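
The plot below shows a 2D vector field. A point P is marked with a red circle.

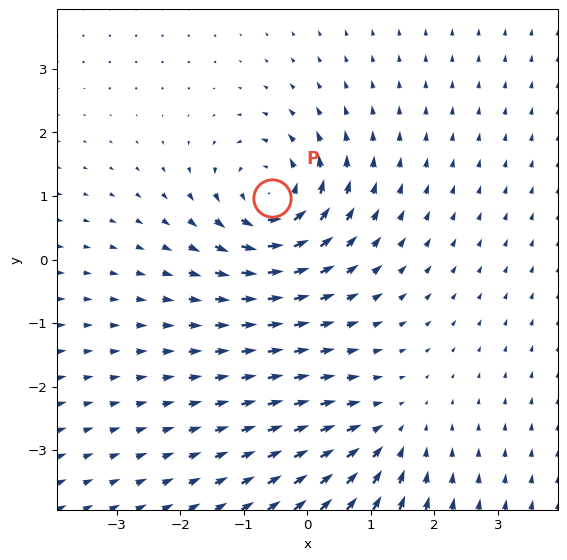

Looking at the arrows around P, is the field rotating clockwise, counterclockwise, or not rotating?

counterclockwise

Near P at (-0.6, 1.0) the arrows circulate counterclockwise. The curl (z-component) there is about +5; positive curl means counterclockwise rotation.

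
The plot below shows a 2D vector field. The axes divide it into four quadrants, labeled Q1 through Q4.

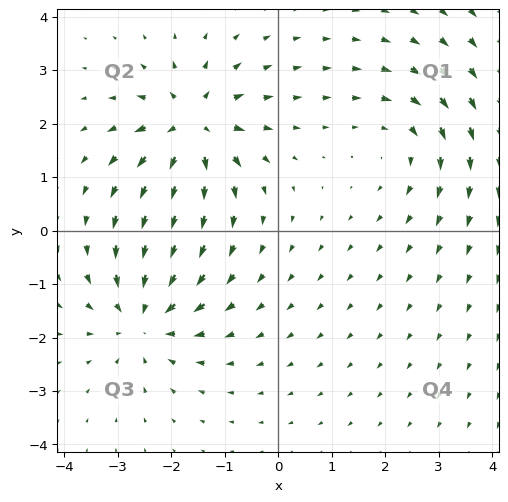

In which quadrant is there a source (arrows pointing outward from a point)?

The source sits at approximately (-1.6, 2.0), which lies in quadrant Q2. The divergence there is about +7, positive as expected for a source.

Q2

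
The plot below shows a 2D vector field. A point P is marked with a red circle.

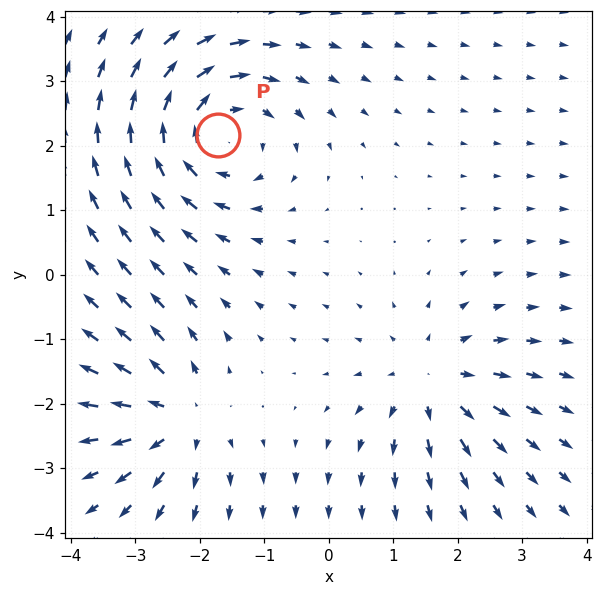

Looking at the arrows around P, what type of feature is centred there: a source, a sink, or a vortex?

At P (-1.7, 2.2) the arrows circulate clockwise. Divergence ≈0, curl about -4 — near-zero divergence with nonzero curl is a vortex.

vortex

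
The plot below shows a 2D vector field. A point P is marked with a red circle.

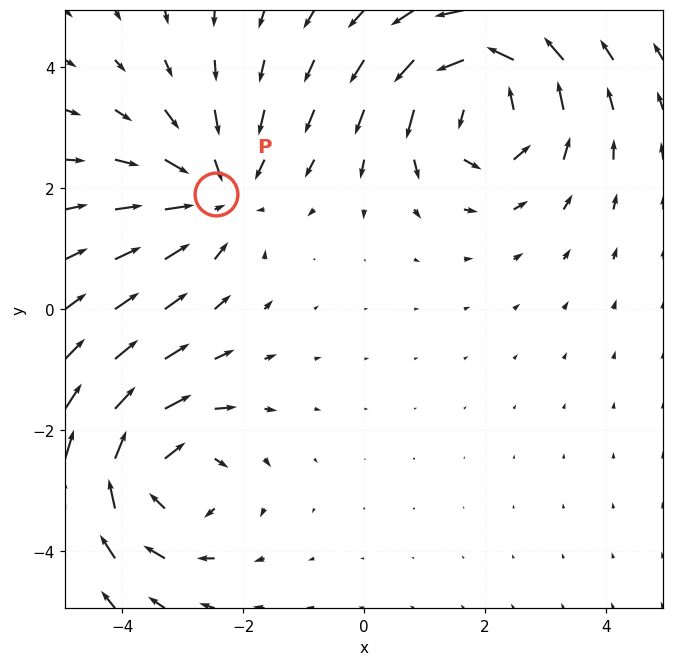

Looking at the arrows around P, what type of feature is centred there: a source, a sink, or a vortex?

At P (-2.5, 1.9) the arrows converge inward. Divergence about -2, curl ≈0 — negative divergence with near-zero curl is a sink.

sink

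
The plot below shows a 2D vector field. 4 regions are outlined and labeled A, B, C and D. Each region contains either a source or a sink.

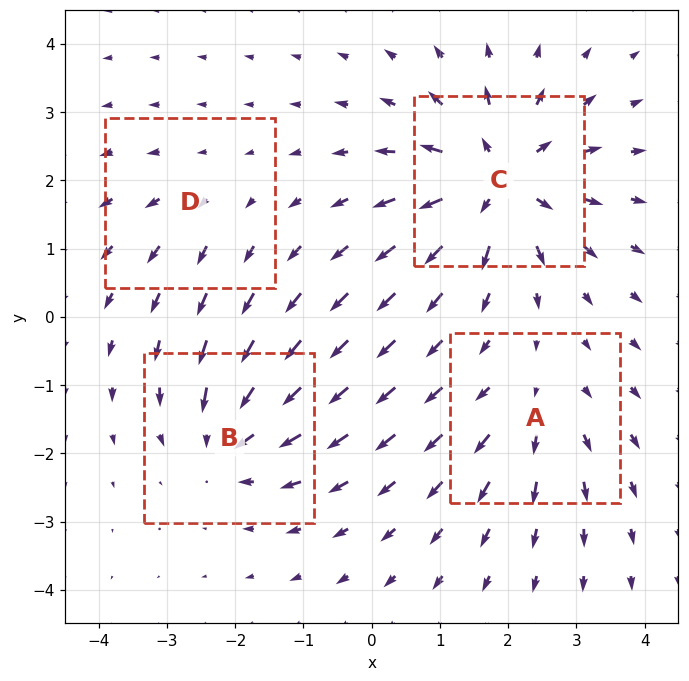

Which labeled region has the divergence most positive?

Divergence at each region's feature centre — A: about +4, B: about -5, C: about +8, D: about +2. Region C is most positive.

C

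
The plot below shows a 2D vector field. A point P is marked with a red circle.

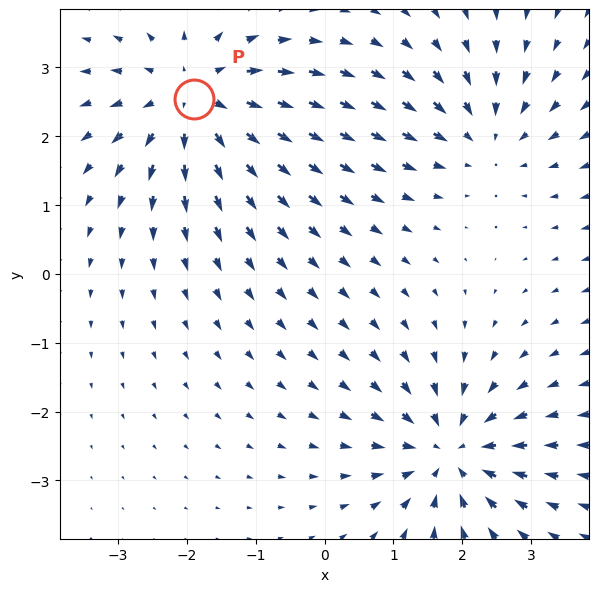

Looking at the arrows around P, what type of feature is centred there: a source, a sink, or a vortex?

At P (-1.9, 2.5) the arrows spread outward. Divergence about +5, curl ≈0 — positive divergence with near-zero curl is a source.

source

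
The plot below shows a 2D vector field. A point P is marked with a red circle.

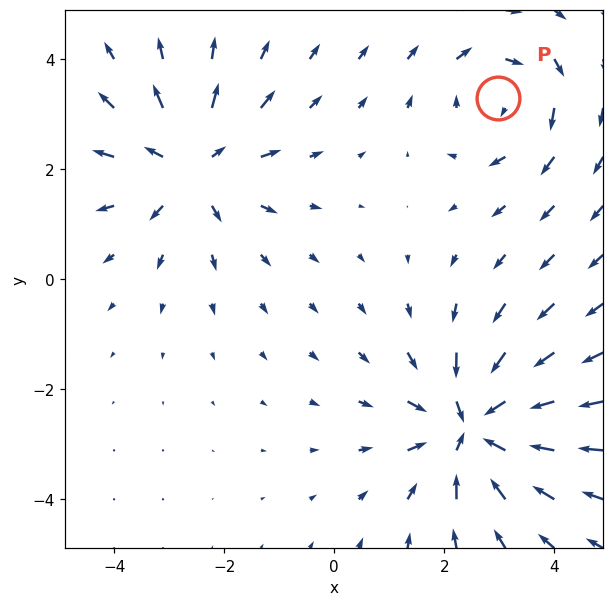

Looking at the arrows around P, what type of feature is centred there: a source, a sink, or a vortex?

vortex

At P (3.0, 3.3) the arrows circulate clockwise. Divergence ≈0, curl about -3 — near-zero divergence with nonzero curl is a vortex.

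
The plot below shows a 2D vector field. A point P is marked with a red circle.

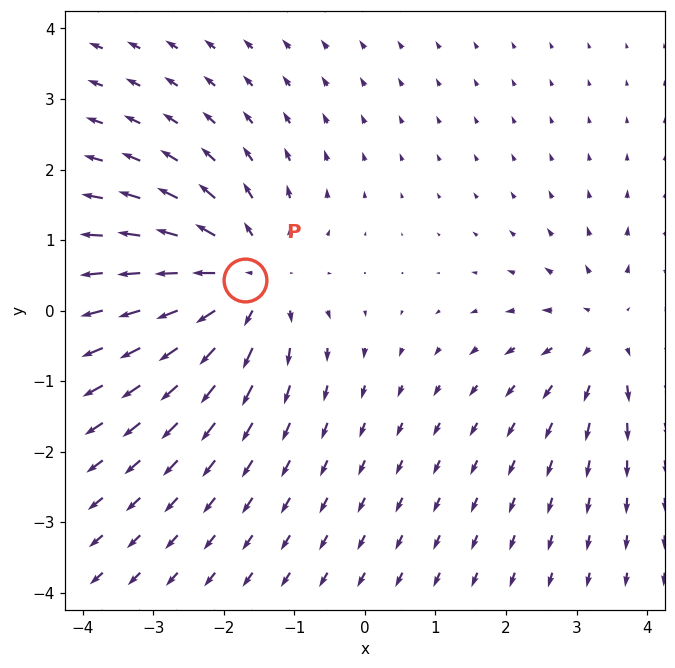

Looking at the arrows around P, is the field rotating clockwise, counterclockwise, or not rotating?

not rotating

Near P at (-1.7, 0.4) the arrows show no circulation. The curl there is ≈0.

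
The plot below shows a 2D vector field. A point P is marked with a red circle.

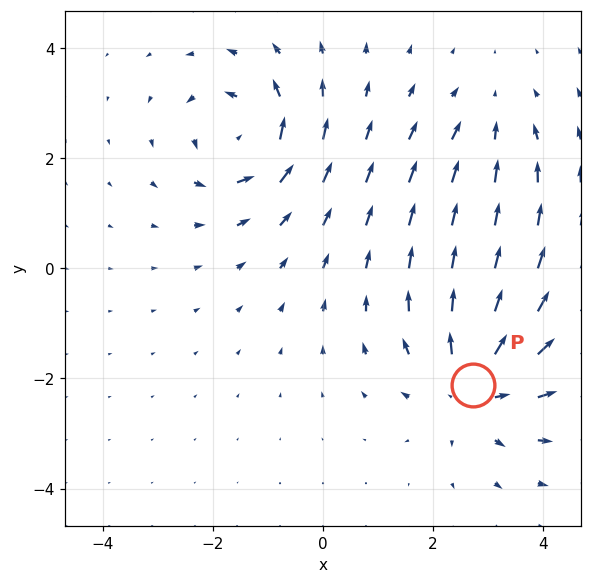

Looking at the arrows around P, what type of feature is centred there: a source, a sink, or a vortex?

source

At P (2.7, -2.1) the arrows spread outward. Divergence about +4, curl ≈0 — positive divergence with near-zero curl is a source.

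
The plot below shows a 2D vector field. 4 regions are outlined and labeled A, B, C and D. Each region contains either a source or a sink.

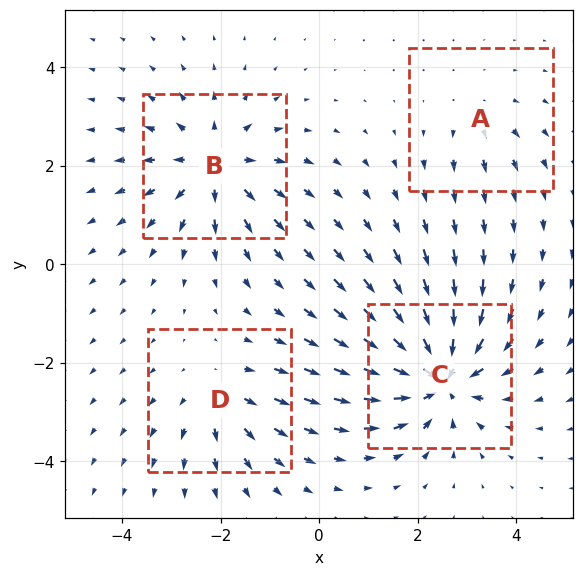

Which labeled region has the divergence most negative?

Divergence at each region's feature centre — A: about +2, B: about +5, C: about -7, D: about +3. Region C is most negative.

C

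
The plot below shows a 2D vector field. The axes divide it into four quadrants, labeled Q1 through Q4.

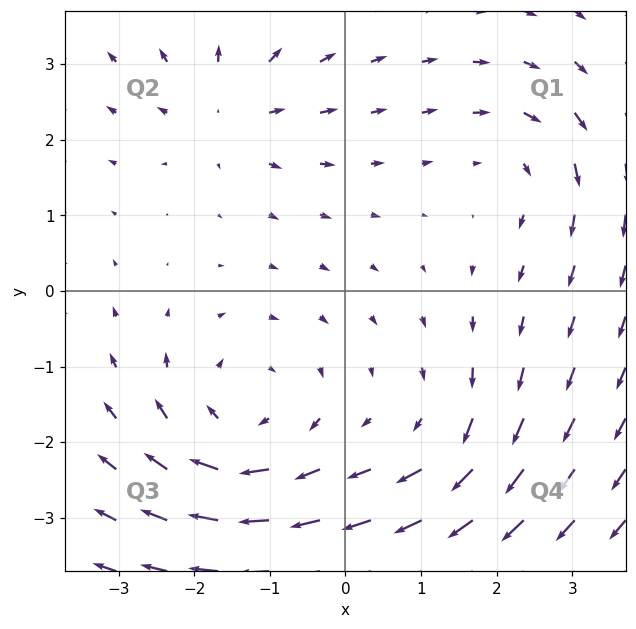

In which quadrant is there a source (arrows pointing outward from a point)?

The source sits at approximately (-1.6, 2.4), which lies in quadrant Q2. The divergence there is about +4, positive as expected for a source.

Q2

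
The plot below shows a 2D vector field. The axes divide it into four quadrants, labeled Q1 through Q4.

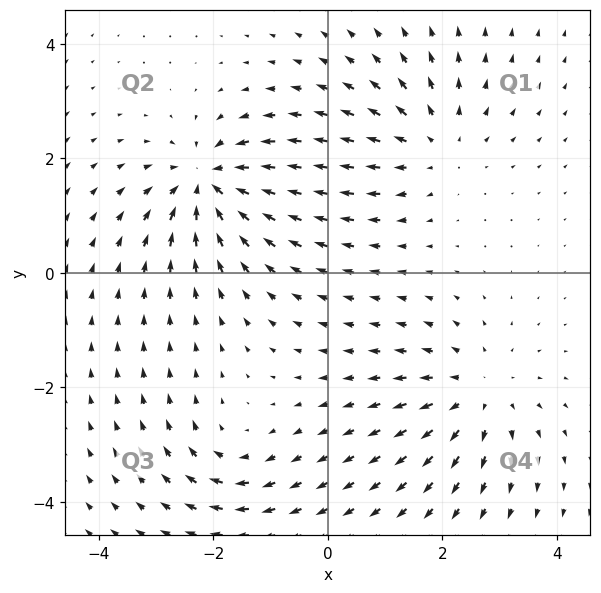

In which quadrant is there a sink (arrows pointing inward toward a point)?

Q2

The sink sits at approximately (-2.1, 1.6), which lies in quadrant Q2. The divergence there is about -7, negative as expected for a sink.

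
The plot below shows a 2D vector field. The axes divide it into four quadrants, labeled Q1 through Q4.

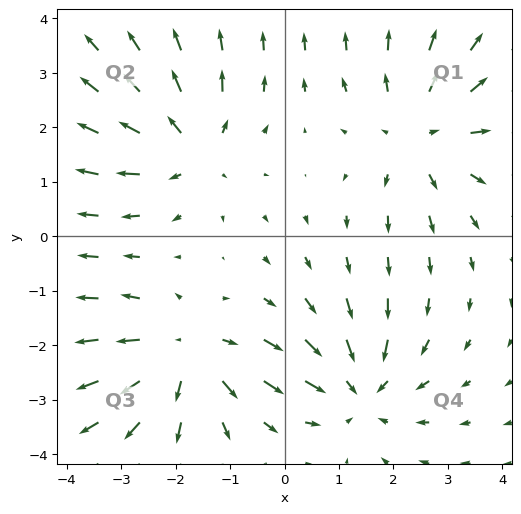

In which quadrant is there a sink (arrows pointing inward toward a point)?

Q4

The sink sits at approximately (1.4, -2.8), which lies in quadrant Q4. The divergence there is about -4, negative as expected for a sink.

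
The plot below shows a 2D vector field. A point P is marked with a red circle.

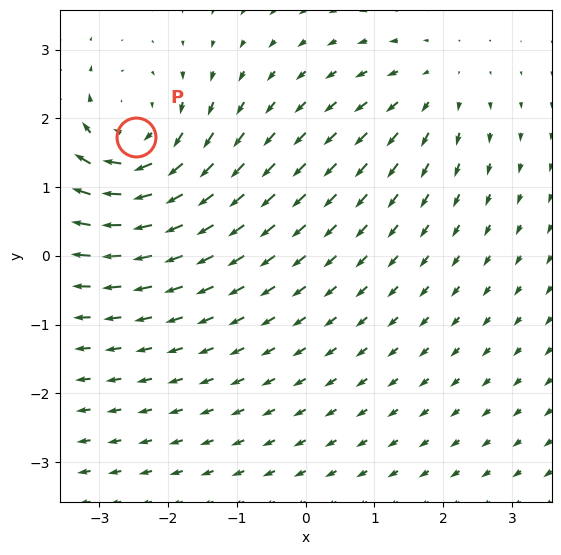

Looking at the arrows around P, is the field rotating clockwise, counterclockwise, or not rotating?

Near P at (-2.5, 1.7) the arrows circulate clockwise. The curl (z-component) there is about -5; negative curl means clockwise rotation.

clockwise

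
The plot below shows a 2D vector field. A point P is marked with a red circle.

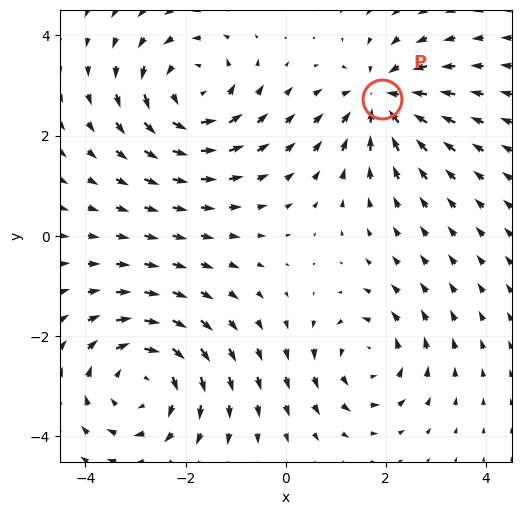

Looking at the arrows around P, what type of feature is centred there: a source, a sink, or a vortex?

sink

At P (1.9, 2.7) the arrows converge inward. Divergence about -4, curl ≈0 — negative divergence with near-zero curl is a sink.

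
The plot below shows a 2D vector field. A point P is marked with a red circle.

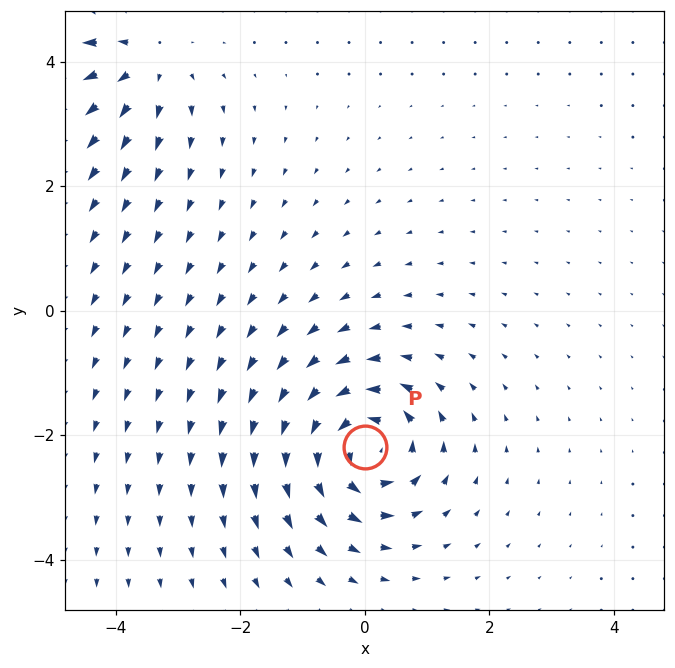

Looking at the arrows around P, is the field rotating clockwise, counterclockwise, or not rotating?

counterclockwise

Near P at (0.0, -2.2) the arrows circulate counterclockwise. The curl (z-component) there is about +6; positive curl means counterclockwise rotation.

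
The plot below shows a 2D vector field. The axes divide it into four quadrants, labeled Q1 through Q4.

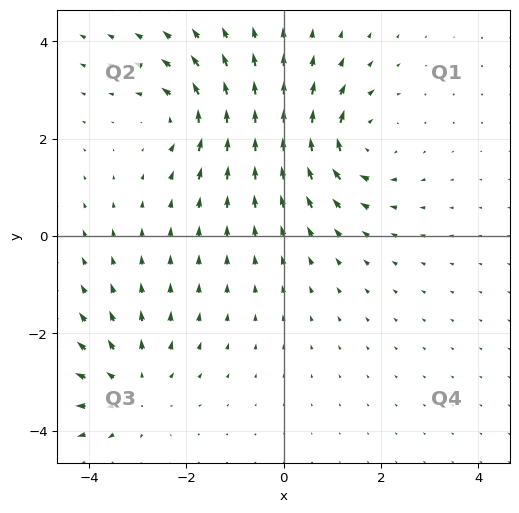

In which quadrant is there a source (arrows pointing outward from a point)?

Q3

The source sits at approximately (-3.1, -3.1), which lies in quadrant Q3. The divergence there is about +4, positive as expected for a source.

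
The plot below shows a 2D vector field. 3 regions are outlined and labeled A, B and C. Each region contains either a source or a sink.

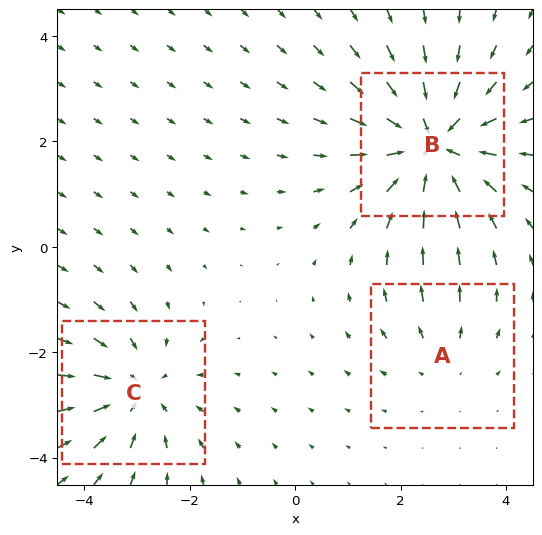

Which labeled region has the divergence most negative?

Divergence at each region's feature centre — A: about +2, B: about -4, C: about -3. Region B is most negative.

B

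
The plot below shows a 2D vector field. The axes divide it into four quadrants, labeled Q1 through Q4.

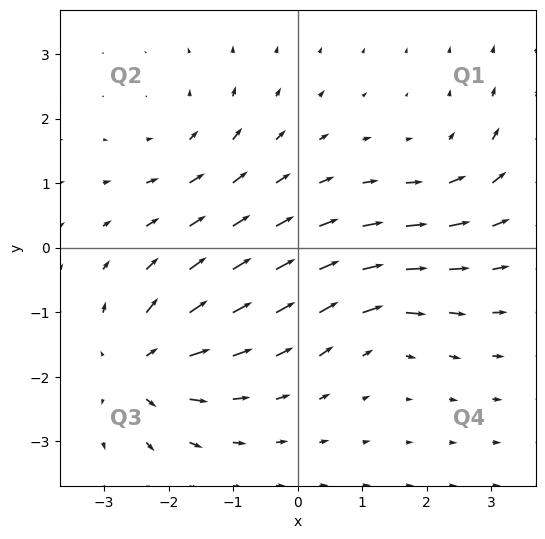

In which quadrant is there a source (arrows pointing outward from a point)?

The source sits at approximately (-2.4, -1.9), which lies in quadrant Q3. The divergence there is about +7, positive as expected for a source.

Q3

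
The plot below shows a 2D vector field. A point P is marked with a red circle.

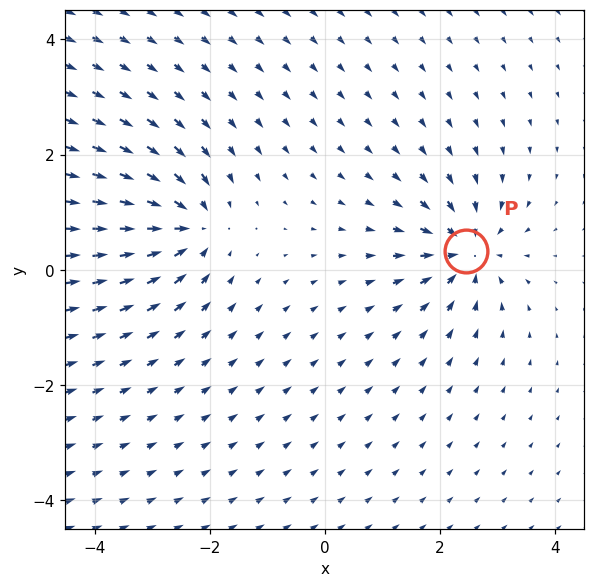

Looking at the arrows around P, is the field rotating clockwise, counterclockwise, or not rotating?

Near P at (2.5, 0.3) the arrows show no circulation. The curl there is ≈0.

not rotating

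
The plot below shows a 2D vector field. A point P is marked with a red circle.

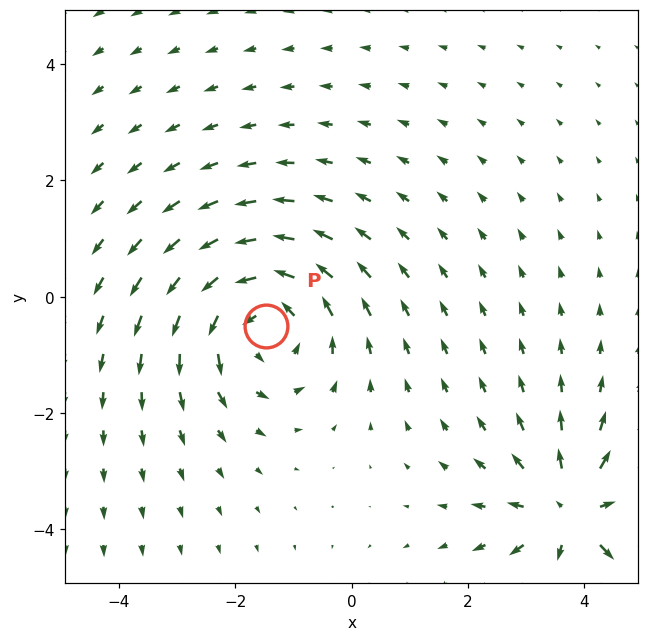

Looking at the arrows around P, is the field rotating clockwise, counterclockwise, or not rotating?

counterclockwise

Near P at (-1.5, -0.5) the arrows circulate counterclockwise. The curl (z-component) there is about +4; positive curl means counterclockwise rotation.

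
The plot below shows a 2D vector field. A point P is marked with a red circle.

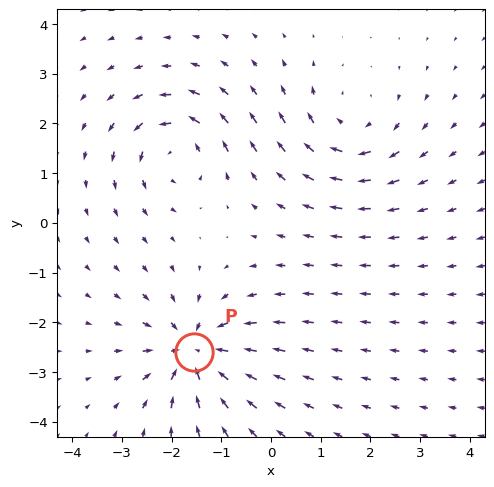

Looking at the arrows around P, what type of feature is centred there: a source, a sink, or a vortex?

At P (-1.5, -2.6) the arrows converge inward. Divergence about -6, curl ≈0 — negative divergence with near-zero curl is a sink.

sink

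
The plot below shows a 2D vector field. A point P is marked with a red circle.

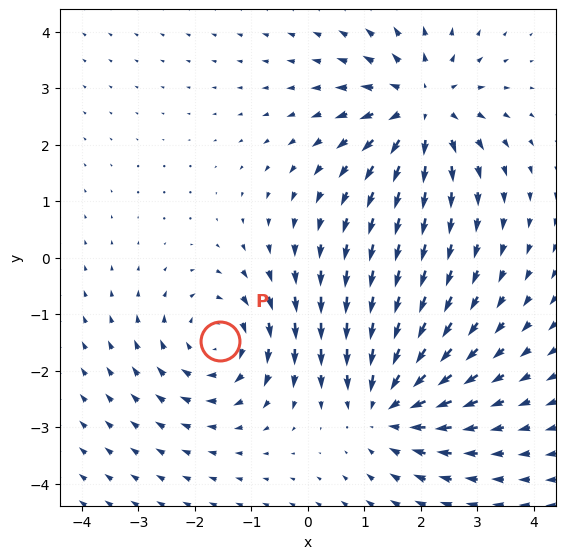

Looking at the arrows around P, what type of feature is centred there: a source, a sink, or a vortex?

vortex

At P (-1.6, -1.5) the arrows circulate clockwise. Divergence ≈0, curl about -4 — near-zero divergence with nonzero curl is a vortex.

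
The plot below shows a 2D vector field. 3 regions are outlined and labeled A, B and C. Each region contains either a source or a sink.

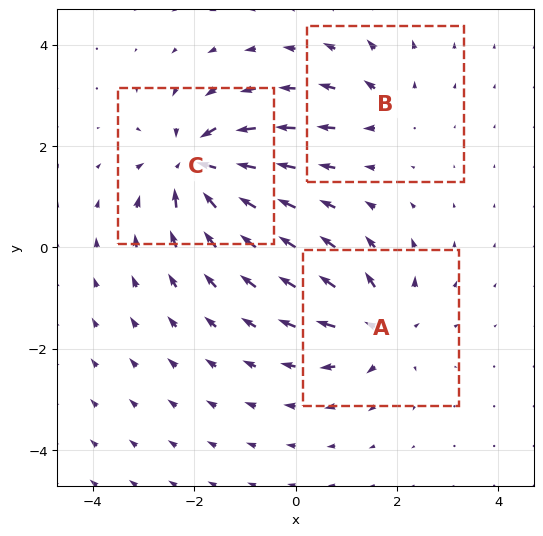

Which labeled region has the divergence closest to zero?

B

Divergence at each region's feature centre — A: about +4, B: about +3, C: about -6. Region B is closest to zero.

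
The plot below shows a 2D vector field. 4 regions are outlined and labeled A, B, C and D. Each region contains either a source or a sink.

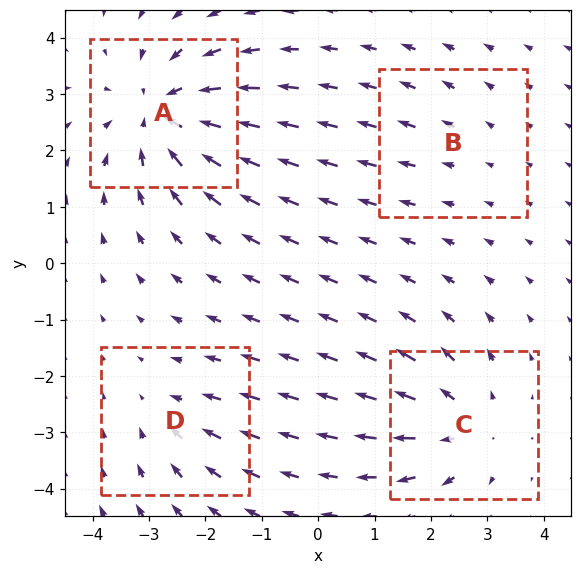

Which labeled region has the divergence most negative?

Divergence at each region's feature centre — A: about -7, B: about +2, C: about +5, D: about -3. Region A is most negative.

A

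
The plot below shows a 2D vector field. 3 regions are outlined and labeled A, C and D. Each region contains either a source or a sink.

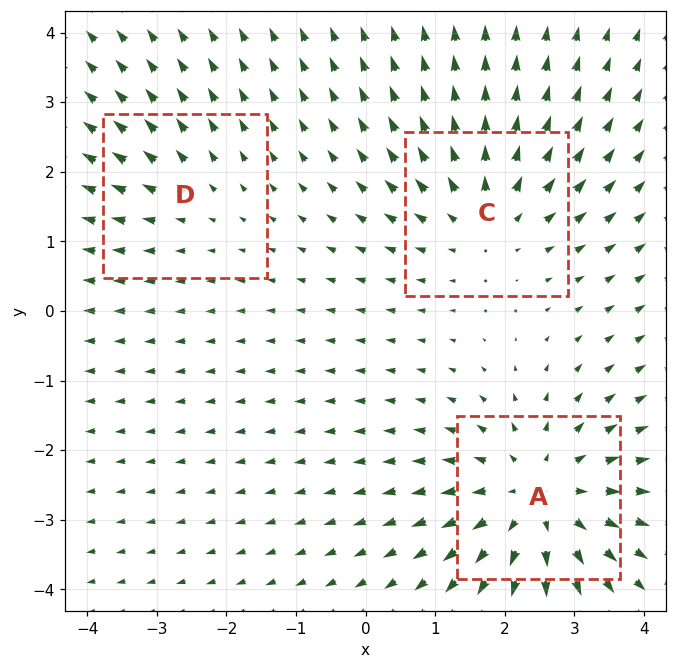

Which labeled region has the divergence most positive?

Divergence at each region's feature centre — A: about +4, C: about +3, D: about +2. Region A is most positive.

A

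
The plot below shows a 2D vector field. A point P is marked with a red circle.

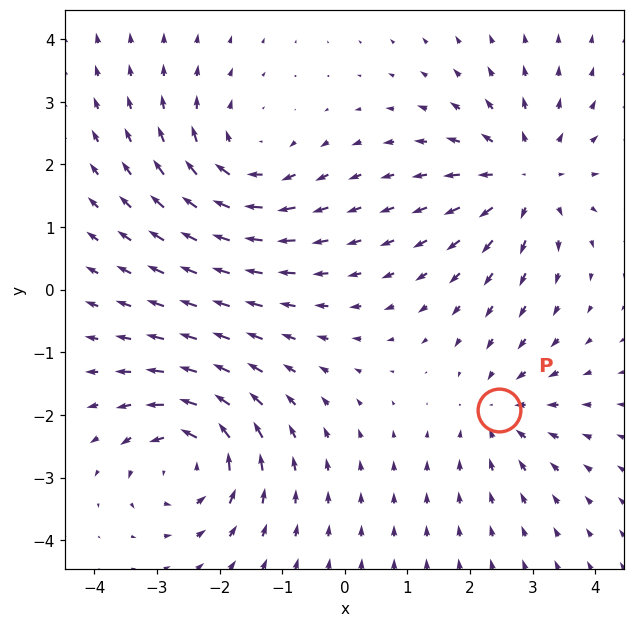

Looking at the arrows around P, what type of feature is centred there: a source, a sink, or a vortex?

At P (2.5, -1.9) the arrows converge inward. Divergence about -4, curl ≈0 — negative divergence with near-zero curl is a sink.

sink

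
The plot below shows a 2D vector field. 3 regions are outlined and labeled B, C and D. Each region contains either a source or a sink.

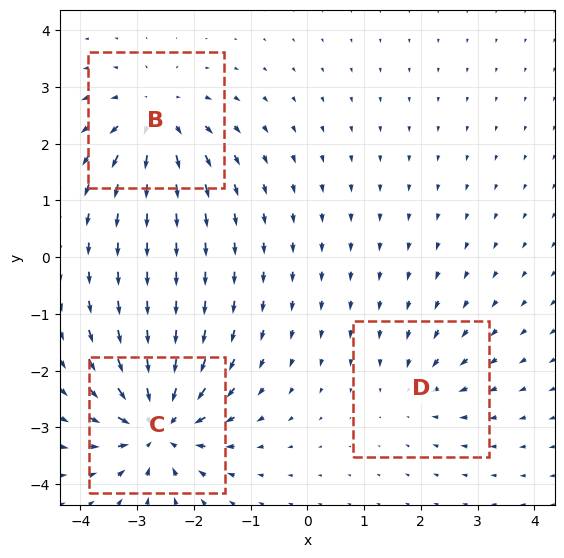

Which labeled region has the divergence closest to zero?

D

Divergence at each region's feature centre — B: about +4, C: about -6, D: about -2. Region D is closest to zero.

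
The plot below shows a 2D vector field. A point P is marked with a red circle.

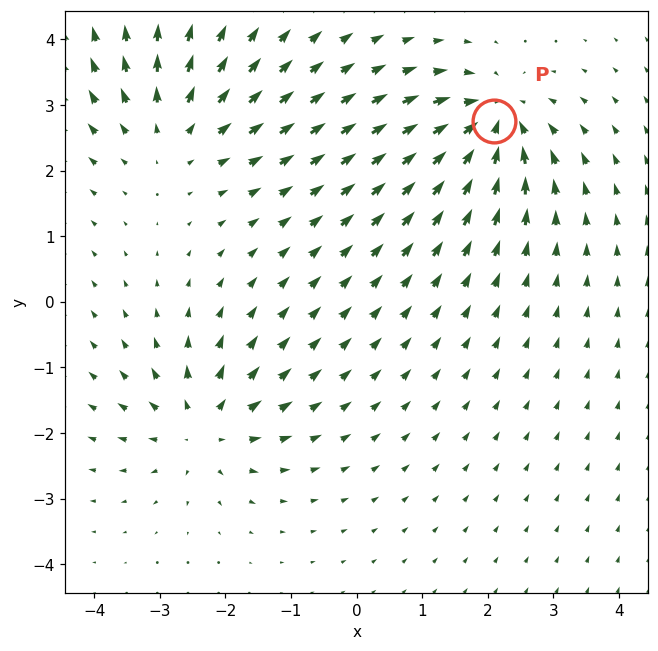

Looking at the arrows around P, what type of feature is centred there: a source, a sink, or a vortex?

sink

At P (2.1, 2.8) the arrows converge inward. Divergence about -6, curl ≈0 — negative divergence with near-zero curl is a sink.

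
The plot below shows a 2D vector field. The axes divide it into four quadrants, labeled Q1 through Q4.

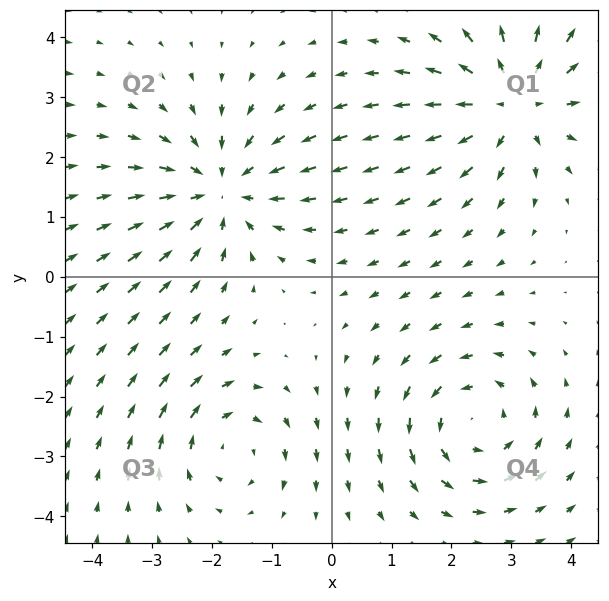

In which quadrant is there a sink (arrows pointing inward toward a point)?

Q2

The sink sits at approximately (-1.9, 1.4), which lies in quadrant Q2. The divergence there is about -4, negative as expected for a sink.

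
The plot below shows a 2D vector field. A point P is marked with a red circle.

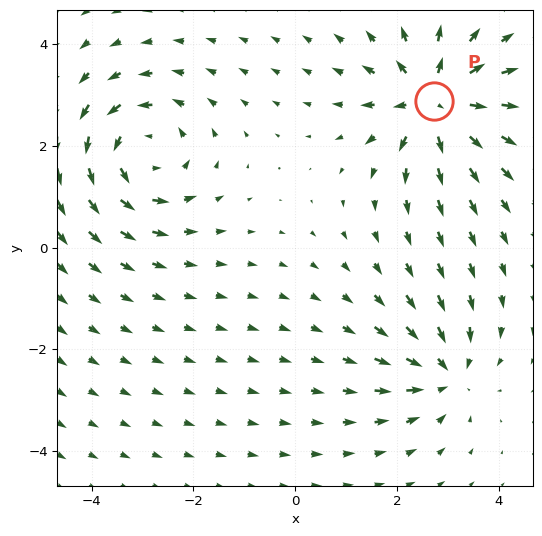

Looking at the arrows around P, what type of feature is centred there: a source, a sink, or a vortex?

source

At P (2.7, 2.9) the arrows spread outward. Divergence about +6, curl ≈0 — positive divergence with near-zero curl is a source.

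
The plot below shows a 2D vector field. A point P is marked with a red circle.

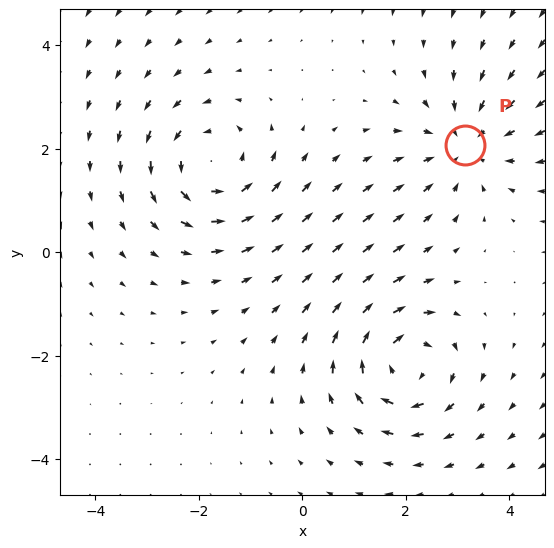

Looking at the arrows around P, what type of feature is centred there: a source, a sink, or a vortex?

At P (3.1, 2.1) the arrows converge inward. Divergence about -3, curl ≈0 — negative divergence with near-zero curl is a sink.

sink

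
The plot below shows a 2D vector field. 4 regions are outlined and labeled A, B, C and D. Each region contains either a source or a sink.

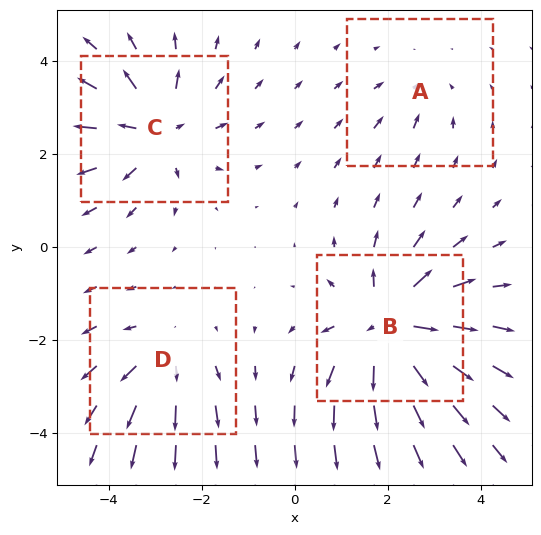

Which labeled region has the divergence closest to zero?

Divergence at each region's feature centre — A: about -2, B: about +7, C: about +5, D: about +3. Region A is closest to zero.

A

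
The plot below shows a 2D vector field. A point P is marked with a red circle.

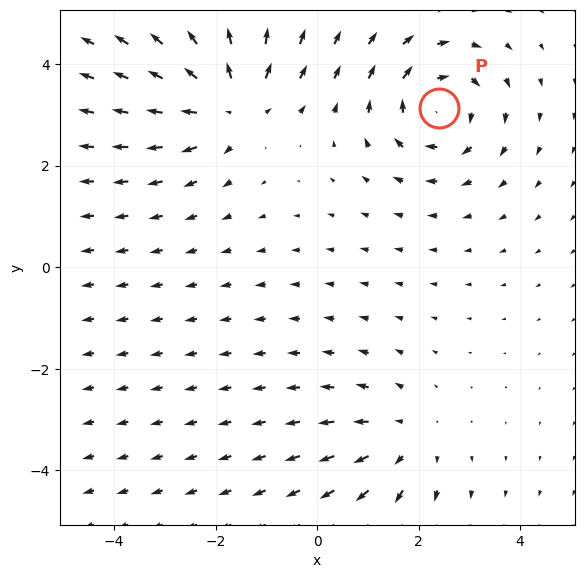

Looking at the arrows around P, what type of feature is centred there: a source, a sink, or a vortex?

At P (2.4, 3.1) the arrows circulate clockwise. Divergence ≈0, curl about -4 — near-zero divergence with nonzero curl is a vortex.

vortex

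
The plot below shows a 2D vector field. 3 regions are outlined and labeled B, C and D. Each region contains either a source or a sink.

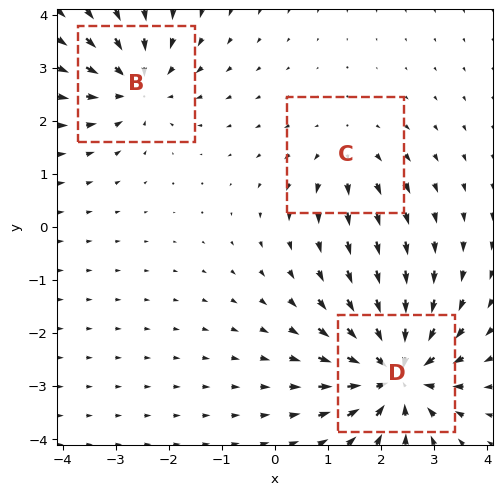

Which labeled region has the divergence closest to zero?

Divergence at each region's feature centre — B: about -4, C: about +2, D: about -6. Region C is closest to zero.

C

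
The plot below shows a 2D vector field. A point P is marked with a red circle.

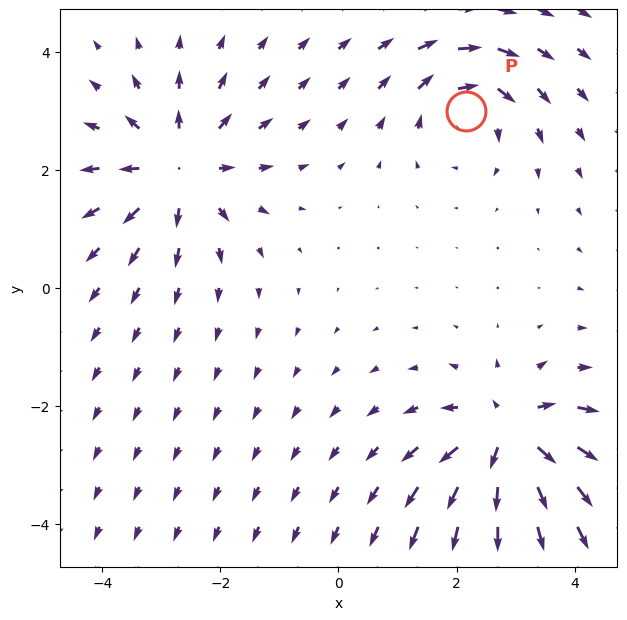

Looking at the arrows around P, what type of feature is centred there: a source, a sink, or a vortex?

vortex

At P (2.2, 3.0) the arrows circulate clockwise. Divergence ≈0, curl about -5 — near-zero divergence with nonzero curl is a vortex.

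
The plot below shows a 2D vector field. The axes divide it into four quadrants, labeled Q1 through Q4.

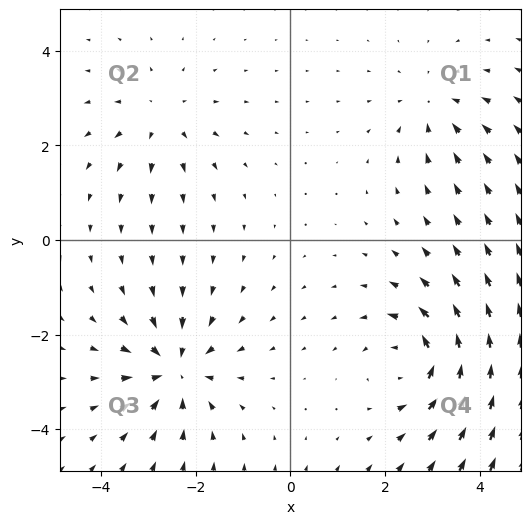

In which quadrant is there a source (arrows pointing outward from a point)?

The source sits at approximately (-2.7, 2.6), which lies in quadrant Q2. The divergence there is about +3, positive as expected for a source.

Q2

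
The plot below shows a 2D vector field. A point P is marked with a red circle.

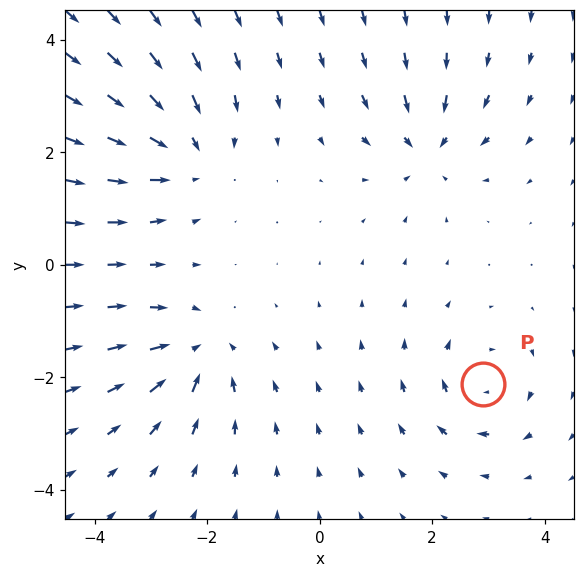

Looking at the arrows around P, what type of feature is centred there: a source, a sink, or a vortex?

At P (2.9, -2.1) the arrows circulate clockwise. Divergence ≈0, curl about -4 — near-zero divergence with nonzero curl is a vortex.

vortex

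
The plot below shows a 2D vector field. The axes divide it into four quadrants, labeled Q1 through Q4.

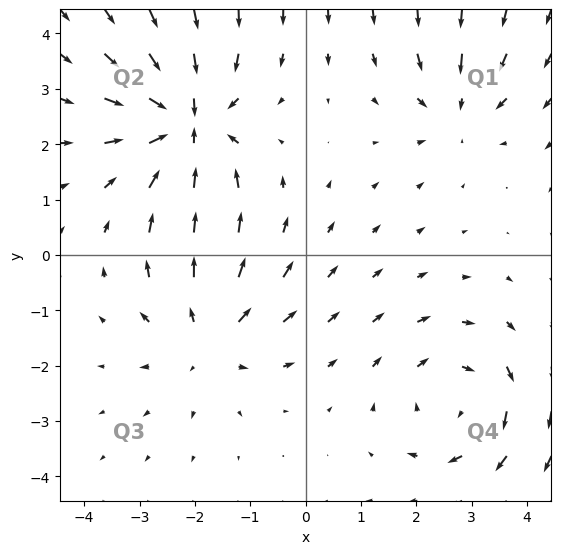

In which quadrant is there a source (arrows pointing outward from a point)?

The source sits at approximately (-1.8, -1.5), which lies in quadrant Q3. The divergence there is about +4, positive as expected for a source.

Q3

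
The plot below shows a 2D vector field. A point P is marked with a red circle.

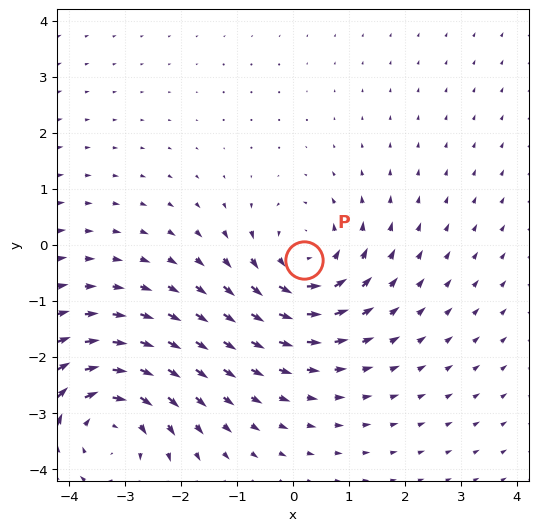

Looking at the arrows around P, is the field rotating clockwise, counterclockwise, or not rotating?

Near P at (0.2, -0.3) the arrows circulate counterclockwise. The curl (z-component) there is about +4; positive curl means counterclockwise rotation.

counterclockwise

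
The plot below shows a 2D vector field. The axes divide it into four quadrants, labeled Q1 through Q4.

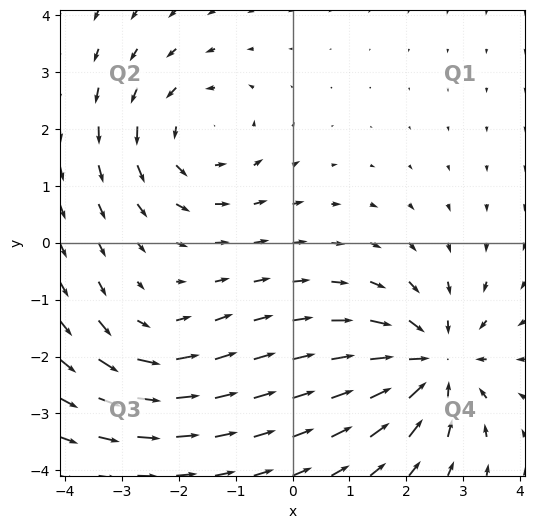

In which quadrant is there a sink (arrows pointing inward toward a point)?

Q4

The sink sits at approximately (2.5, -2.1), which lies in quadrant Q4. The divergence there is about -4, negative as expected for a sink.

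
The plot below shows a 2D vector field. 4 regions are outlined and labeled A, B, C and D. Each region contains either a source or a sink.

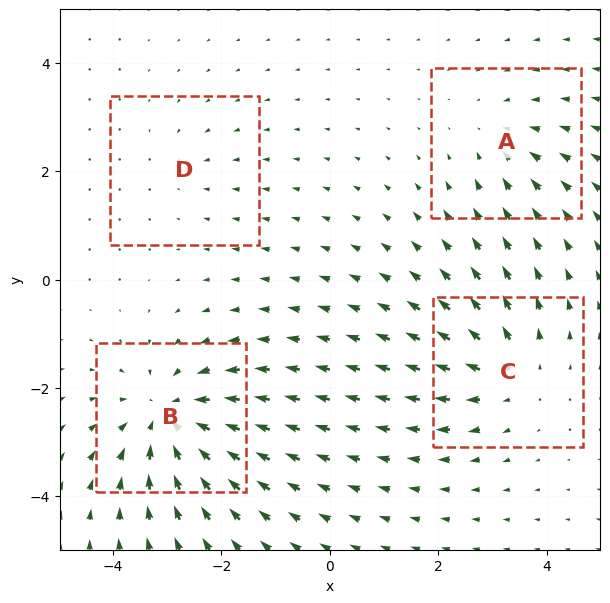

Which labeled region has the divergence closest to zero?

D

Divergence at each region's feature centre — A: about -3, B: about -6, C: about +5, D: about -2. Region D is closest to zero.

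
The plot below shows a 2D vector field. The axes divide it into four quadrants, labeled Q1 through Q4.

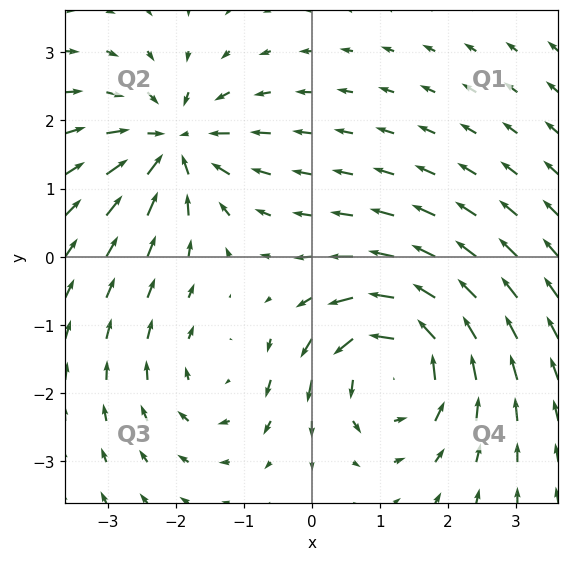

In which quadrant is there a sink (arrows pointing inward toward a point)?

The sink sits at approximately (-2.0, 1.7), which lies in quadrant Q2. The divergence there is about -4, negative as expected for a sink.

Q2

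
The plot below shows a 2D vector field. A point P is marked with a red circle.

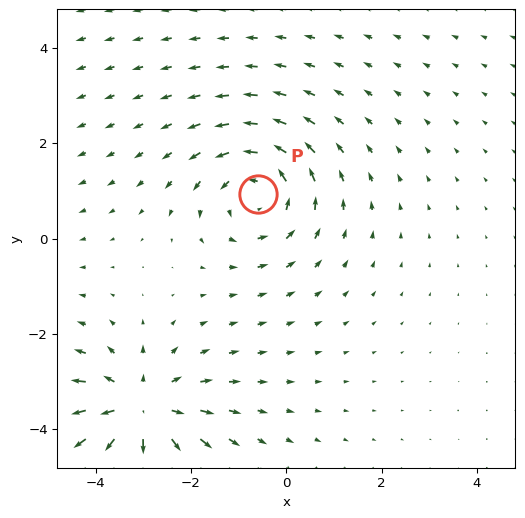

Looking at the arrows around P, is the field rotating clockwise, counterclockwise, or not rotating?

counterclockwise

Near P at (-0.6, 0.9) the arrows circulate counterclockwise. The curl (z-component) there is about +3; positive curl means counterclockwise rotation.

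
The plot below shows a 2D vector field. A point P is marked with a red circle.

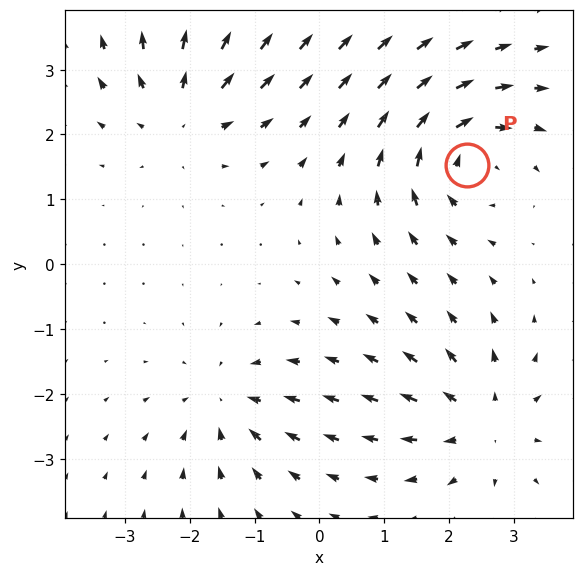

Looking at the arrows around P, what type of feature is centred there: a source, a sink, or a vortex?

vortex

At P (2.3, 1.5) the arrows circulate clockwise. Divergence ≈0, curl about -7 — near-zero divergence with nonzero curl is a vortex.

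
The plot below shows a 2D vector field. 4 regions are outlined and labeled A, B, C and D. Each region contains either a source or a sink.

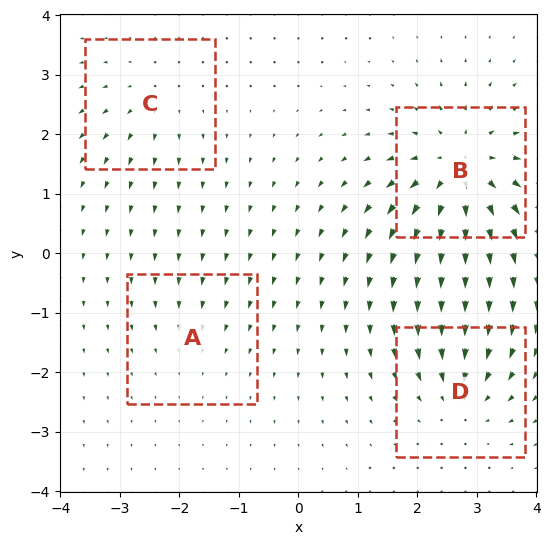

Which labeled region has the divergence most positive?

B

Divergence at each region's feature centre — A: about -2, B: about +8, C: about +3, D: about -5. Region B is most positive.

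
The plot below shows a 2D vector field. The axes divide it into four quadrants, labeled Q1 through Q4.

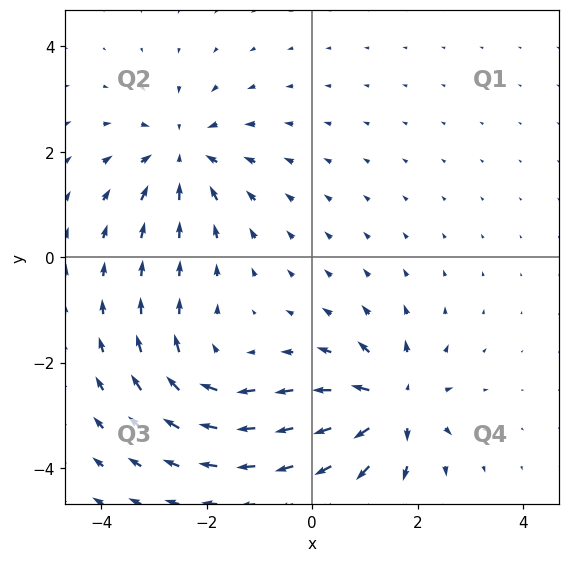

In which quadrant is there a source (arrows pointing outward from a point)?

The source sits at approximately (1.5, -2.8), which lies in quadrant Q4. The divergence there is about +7, positive as expected for a source.

Q4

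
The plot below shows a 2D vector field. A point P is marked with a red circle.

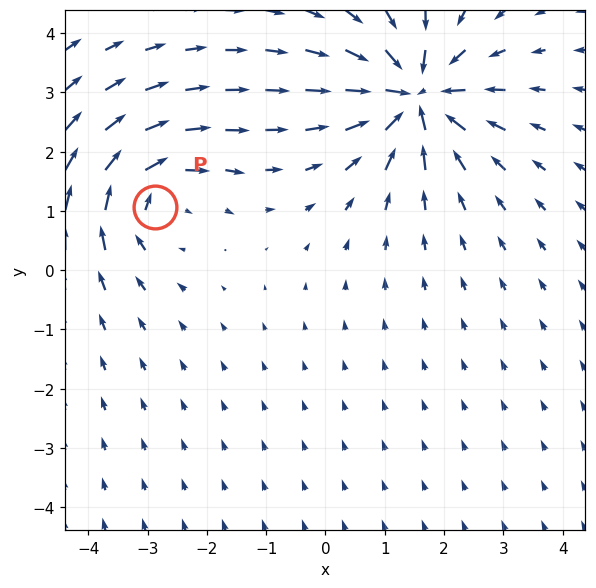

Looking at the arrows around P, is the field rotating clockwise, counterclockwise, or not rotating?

clockwise

Near P at (-2.9, 1.1) the arrows circulate clockwise. The curl (z-component) there is about -3; negative curl means clockwise rotation.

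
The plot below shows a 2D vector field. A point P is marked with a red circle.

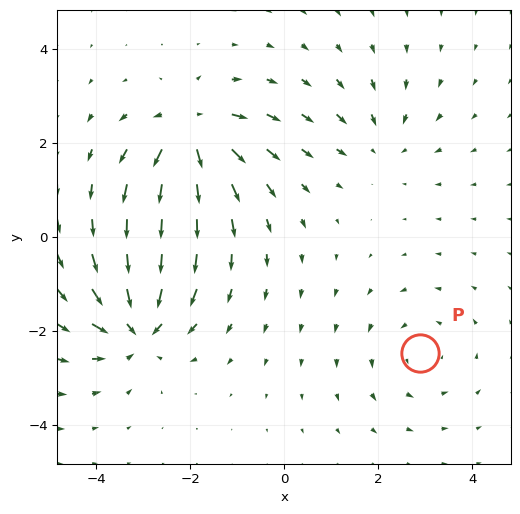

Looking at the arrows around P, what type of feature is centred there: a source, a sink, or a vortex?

vortex

At P (2.9, -2.5) the arrows circulate counterclockwise. Divergence ≈0, curl about +2 — near-zero divergence with nonzero curl is a vortex.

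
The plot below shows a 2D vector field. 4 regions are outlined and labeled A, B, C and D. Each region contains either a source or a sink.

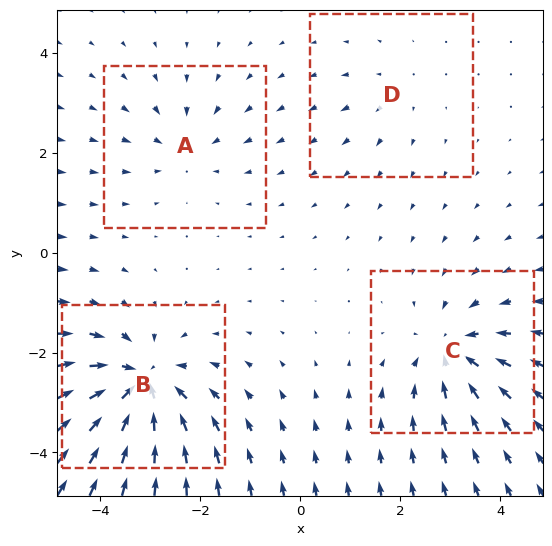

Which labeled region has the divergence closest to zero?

Divergence at each region's feature centre — A: about -3, B: about -7, C: about -5, D: about +2. Region D is closest to zero.

D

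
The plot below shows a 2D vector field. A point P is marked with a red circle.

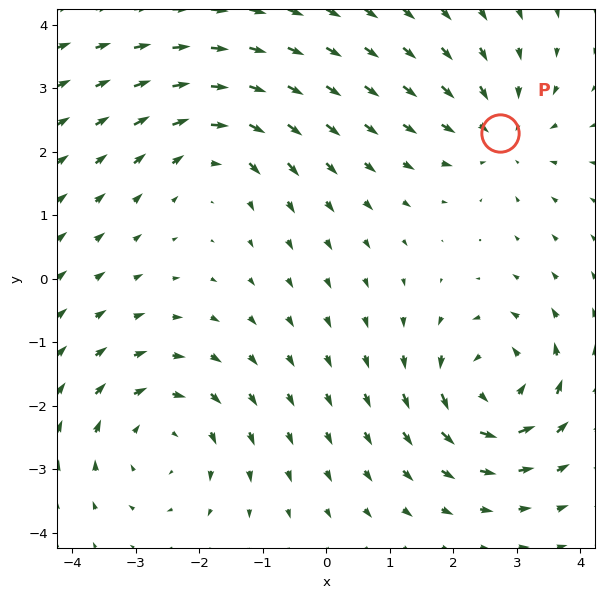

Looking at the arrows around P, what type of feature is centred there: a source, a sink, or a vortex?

At P (2.7, 2.3) the arrows converge inward. Divergence about -4, curl ≈0 — negative divergence with near-zero curl is a sink.

sink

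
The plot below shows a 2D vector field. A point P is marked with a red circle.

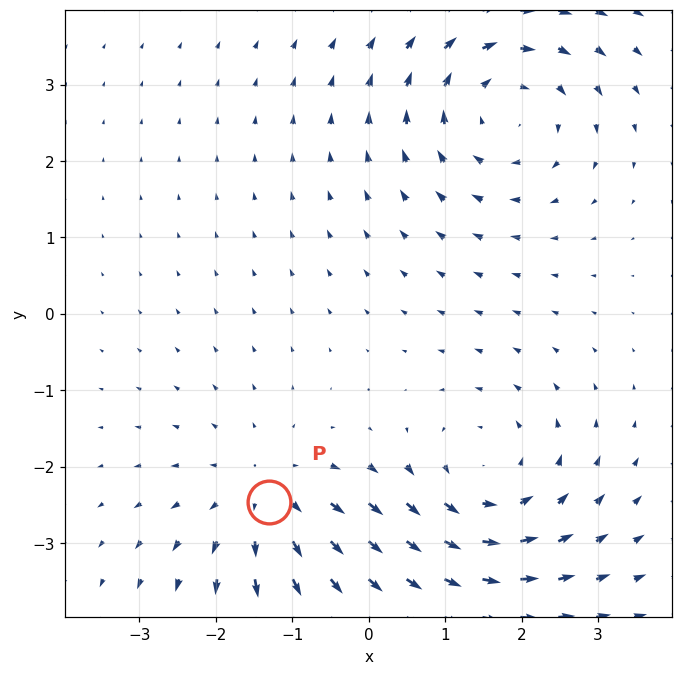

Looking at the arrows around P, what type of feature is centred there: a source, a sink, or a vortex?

source

At P (-1.3, -2.5) the arrows spread outward. Divergence about +3, curl ≈0 — positive divergence with near-zero curl is a source.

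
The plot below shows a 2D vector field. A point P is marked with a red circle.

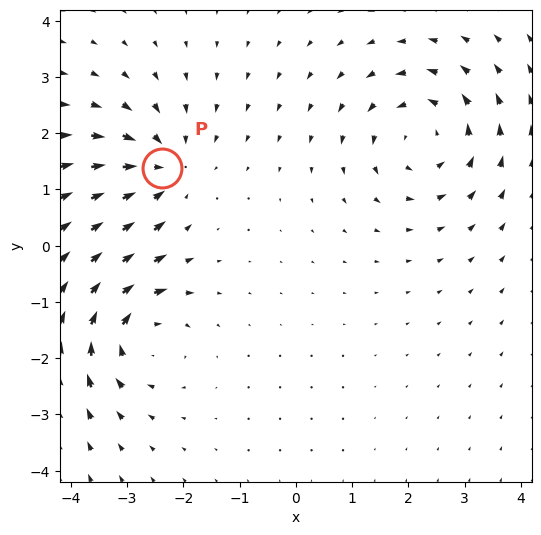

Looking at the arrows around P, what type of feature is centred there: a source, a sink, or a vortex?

At P (-2.4, 1.4) the arrows converge inward. Divergence about -3, curl ≈0 — negative divergence with near-zero curl is a sink.

sink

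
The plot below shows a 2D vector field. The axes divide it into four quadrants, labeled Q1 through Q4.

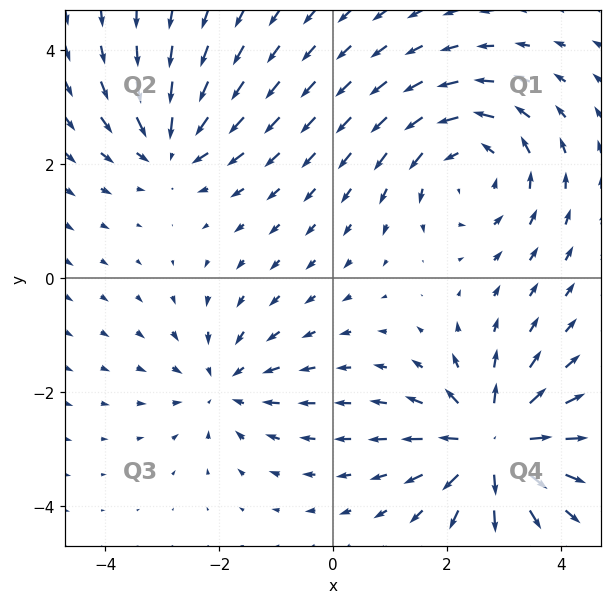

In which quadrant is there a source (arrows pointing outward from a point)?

The source sits at approximately (2.8, -2.9), which lies in quadrant Q4. The divergence there is about +6, positive as expected for a source.

Q4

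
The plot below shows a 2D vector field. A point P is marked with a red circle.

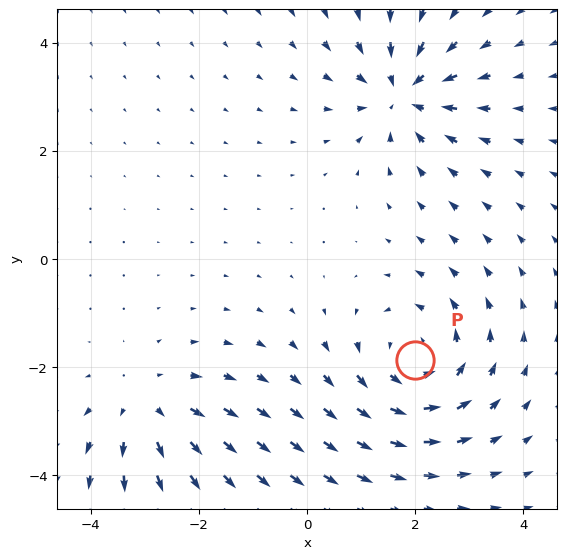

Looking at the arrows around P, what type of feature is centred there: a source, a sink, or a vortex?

vortex

At P (2.0, -1.9) the arrows circulate counterclockwise. Divergence ≈0, curl about +4 — near-zero divergence with nonzero curl is a vortex.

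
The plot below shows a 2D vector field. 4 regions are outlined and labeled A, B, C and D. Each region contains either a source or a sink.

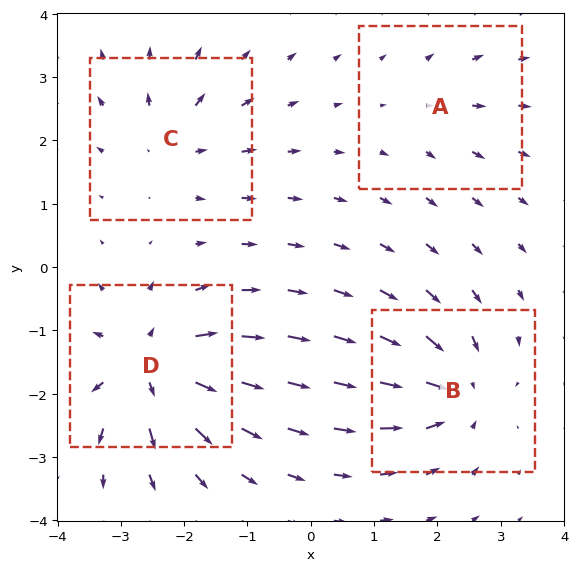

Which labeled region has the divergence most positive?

D

Divergence at each region's feature centre — A: about +2, B: about -6, C: about +4, D: about +8. Region D is most positive.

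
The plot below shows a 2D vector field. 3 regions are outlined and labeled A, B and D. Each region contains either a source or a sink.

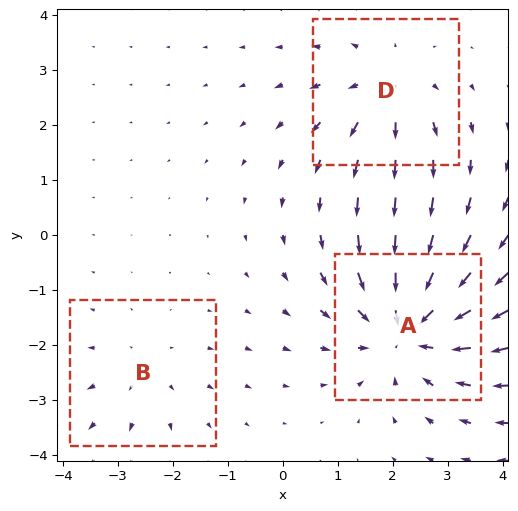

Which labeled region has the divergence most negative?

Divergence at each region's feature centre — A: about -5, B: about +2, D: about +3. Region A is most negative.

A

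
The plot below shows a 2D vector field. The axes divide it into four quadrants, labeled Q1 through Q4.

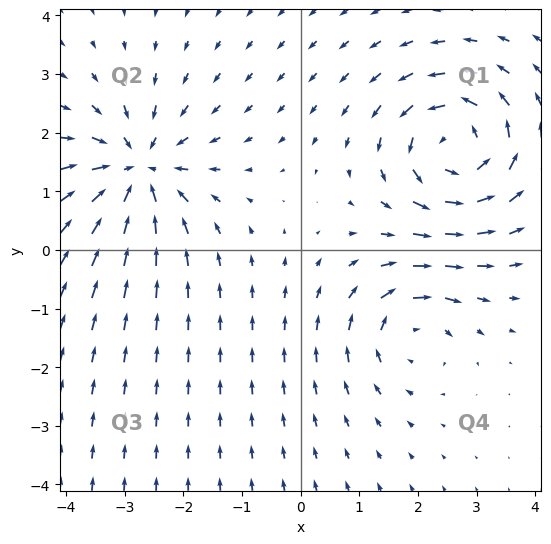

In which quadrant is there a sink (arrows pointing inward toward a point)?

Q2

The sink sits at approximately (-2.8, 1.4), which lies in quadrant Q2. The divergence there is about -5, negative as expected for a sink.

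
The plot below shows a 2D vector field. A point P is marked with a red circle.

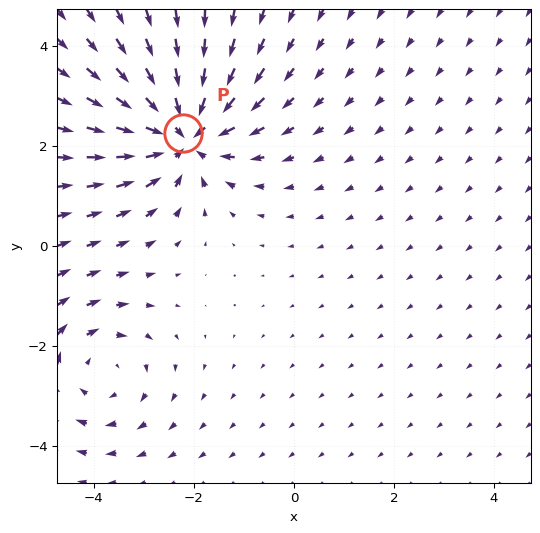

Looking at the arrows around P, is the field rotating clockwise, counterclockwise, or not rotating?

not rotating

Near P at (-2.2, 2.3) the arrows show no circulation. The curl there is ≈0.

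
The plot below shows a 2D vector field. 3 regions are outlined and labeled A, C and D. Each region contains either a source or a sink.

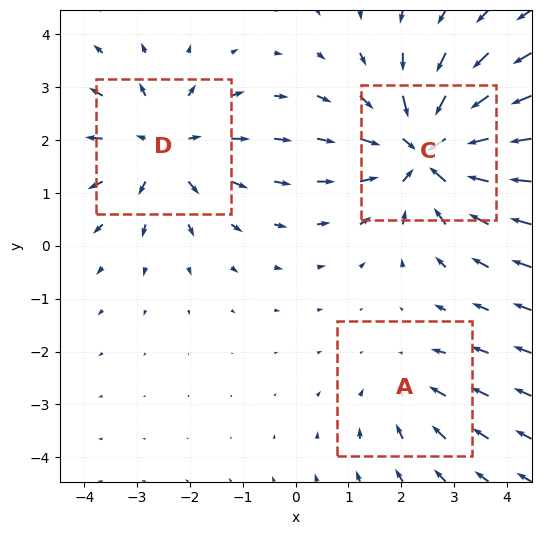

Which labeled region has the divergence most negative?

Divergence at each region's feature centre — A: about -2, C: about -4, D: about +3. Region C is most negative.

C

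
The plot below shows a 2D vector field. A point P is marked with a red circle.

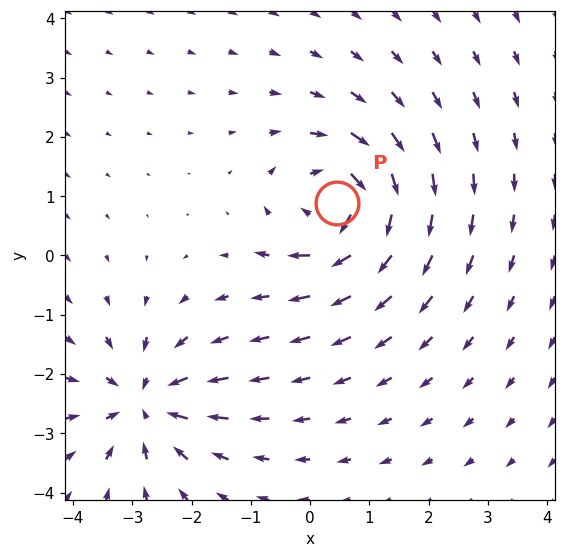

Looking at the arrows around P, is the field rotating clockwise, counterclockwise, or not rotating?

Near P at (0.5, 0.9) the arrows circulate clockwise. The curl (z-component) there is about -4; negative curl means clockwise rotation.

clockwise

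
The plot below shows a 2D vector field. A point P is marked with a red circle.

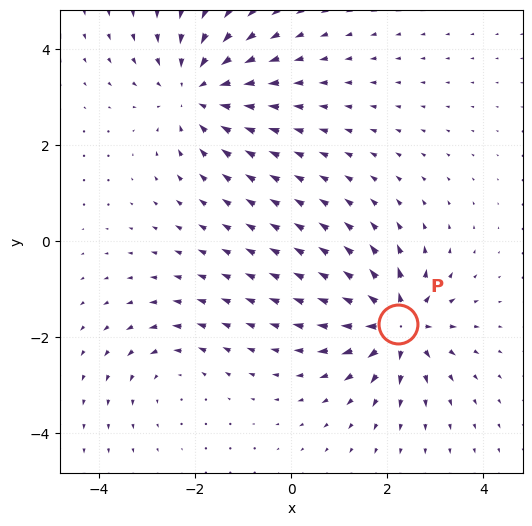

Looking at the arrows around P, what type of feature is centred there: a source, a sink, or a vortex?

source

At P (2.2, -1.7) the arrows spread outward. Divergence about +6, curl ≈0 — positive divergence with near-zero curl is a source.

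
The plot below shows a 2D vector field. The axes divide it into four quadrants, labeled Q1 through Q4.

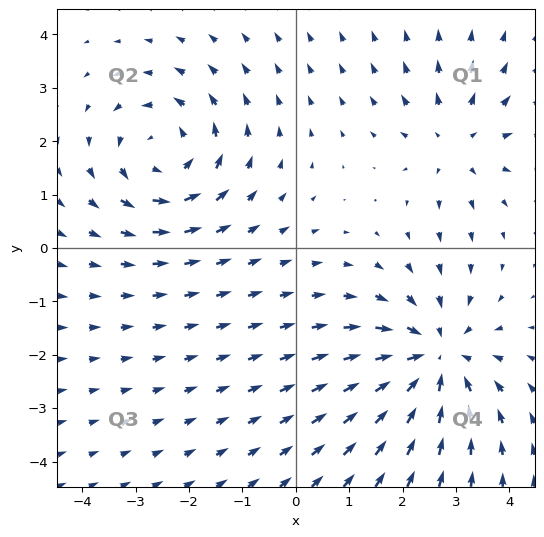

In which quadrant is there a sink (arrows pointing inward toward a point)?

The sink sits at approximately (2.6, -2.1), which lies in quadrant Q4. The divergence there is about -4, negative as expected for a sink.

Q4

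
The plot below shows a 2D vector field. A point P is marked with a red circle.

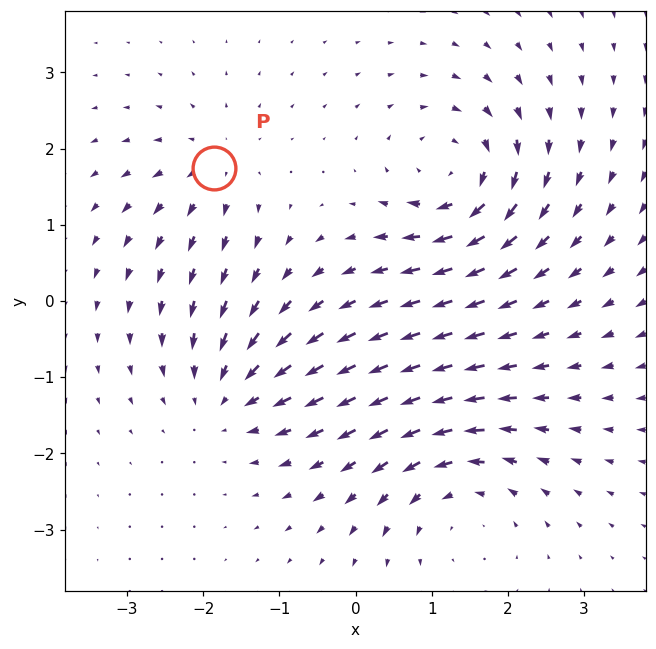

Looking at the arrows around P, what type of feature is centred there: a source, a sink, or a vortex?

At P (-1.9, 1.7) the arrows spread outward. Divergence about +3, curl ≈0 — positive divergence with near-zero curl is a source.

source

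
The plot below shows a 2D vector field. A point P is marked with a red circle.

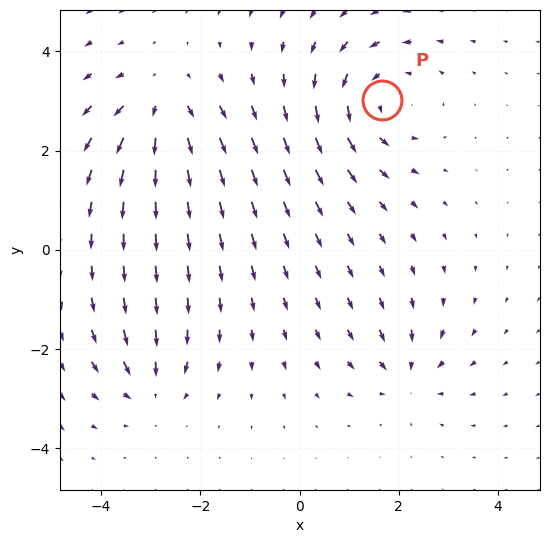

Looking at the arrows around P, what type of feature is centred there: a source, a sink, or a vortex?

At P (1.7, 3.0) the arrows circulate counterclockwise. Divergence ≈0, curl about +4 — near-zero divergence with nonzero curl is a vortex.

vortex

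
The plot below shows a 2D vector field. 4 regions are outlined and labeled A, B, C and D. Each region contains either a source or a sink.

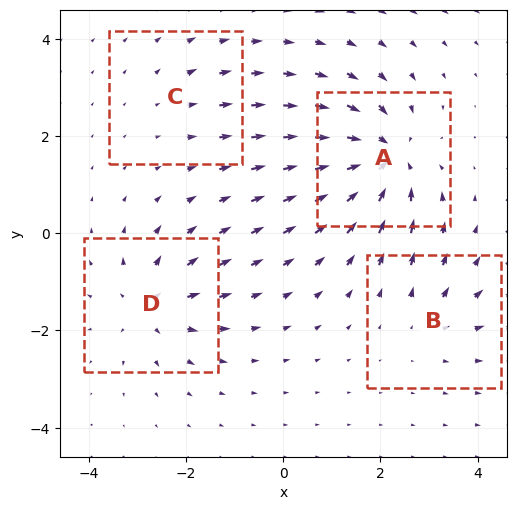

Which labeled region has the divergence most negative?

A

Divergence at each region's feature centre — A: about -8, B: about +3, C: about +2, D: about +5. Region A is most negative.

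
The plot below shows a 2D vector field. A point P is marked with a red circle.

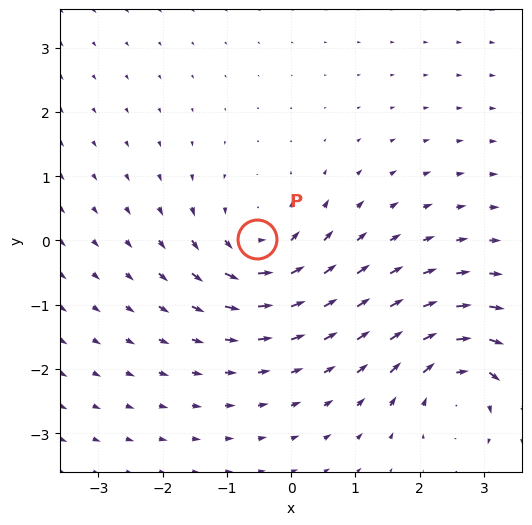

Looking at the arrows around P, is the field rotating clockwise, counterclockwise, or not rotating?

Near P at (-0.5, 0.0) the arrows circulate counterclockwise. The curl (z-component) there is about +4; positive curl means counterclockwise rotation.

counterclockwise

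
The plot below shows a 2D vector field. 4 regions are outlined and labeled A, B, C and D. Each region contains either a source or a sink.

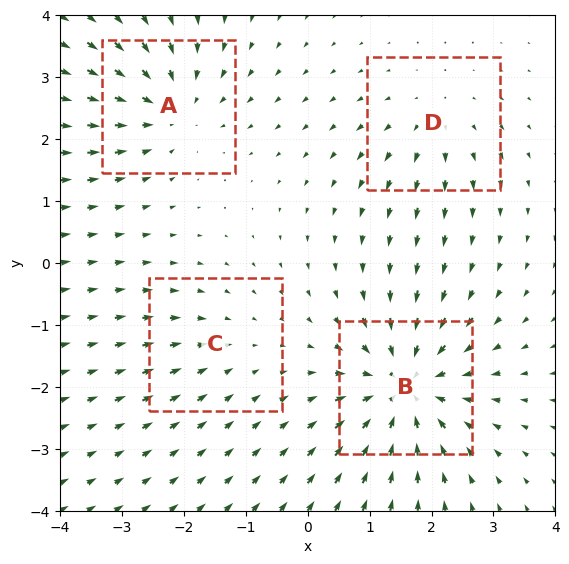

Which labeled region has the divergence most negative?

B

Divergence at each region's feature centre — A: about -5, B: about -7, C: about -2, D: about +3. Region B is most negative.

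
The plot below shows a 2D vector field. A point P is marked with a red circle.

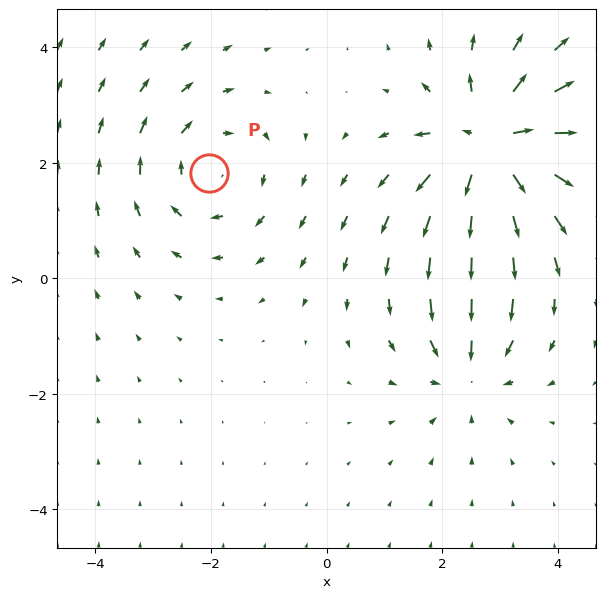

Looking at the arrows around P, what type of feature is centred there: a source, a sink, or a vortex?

vortex

At P (-2.0, 1.8) the arrows circulate clockwise. Divergence ≈0, curl about -3 — near-zero divergence with nonzero curl is a vortex.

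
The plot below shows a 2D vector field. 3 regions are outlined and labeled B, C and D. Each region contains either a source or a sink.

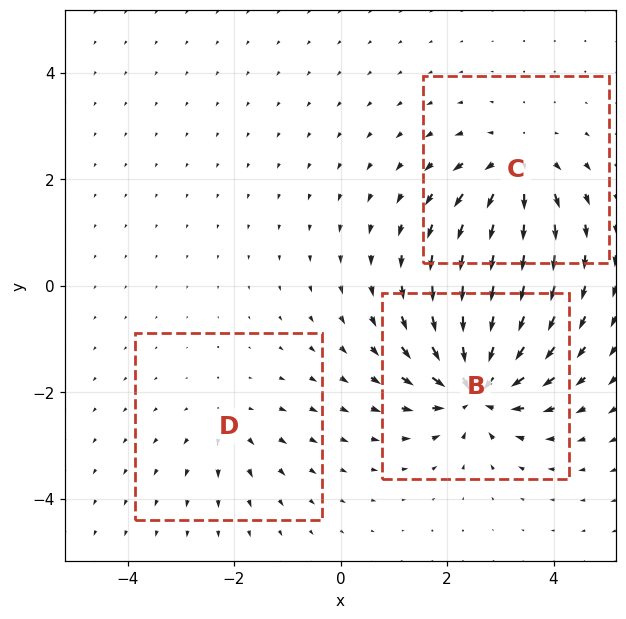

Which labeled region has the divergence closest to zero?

D

Divergence at each region's feature centre — B: about -6, C: about +4, D: about +2. Region D is closest to zero.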